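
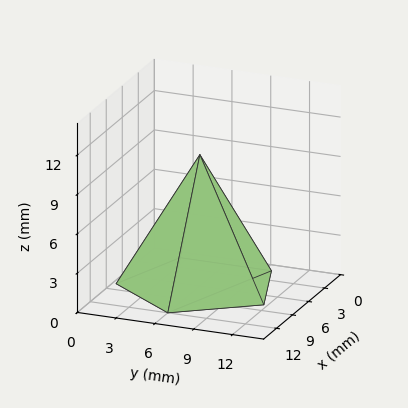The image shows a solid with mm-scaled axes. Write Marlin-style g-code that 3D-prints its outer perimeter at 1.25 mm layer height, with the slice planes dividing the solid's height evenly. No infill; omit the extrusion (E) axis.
Reading the render: the shape is a regular 5-sided pyramid, base circumscribed radius ≈ 6 mm, apex at z ≈ 10 mm (dimensions read to the nearest mm from the axis ticks). For the g-code, the solid's height is divided into equal slices at the stated Δz and each level perimeter traced with G1 moves after a G0 lift.

; perimeter-only toolpath
G21 ; units = mm
G90 ; absolute positioning
G28 ; home
; layer 1
G0 Z1.25
G0 X11.25 Y6.00
G1 X7.62 Y11.00
G1 X1.76 Y9.09
G1 X1.76 Y2.91
G1 X7.62 Y1.00
G1 X11.25 Y6.00
; layer 2
G0 Z2.50
G0 X10.50 Y6.00
G1 X7.39 Y10.28
G1 X2.36 Y8.65
G1 X2.36 Y3.35
G1 X7.39 Y1.72
G1 X10.50 Y6.00
; layer 3
G0 Z3.75
G0 X9.75 Y6.00
G1 X7.16 Y9.57
G1 X2.97 Y8.21
G1 X2.97 Y3.79
G1 X7.16 Y2.43
G1 X9.75 Y6.00
; layer 4
G0 Z5.00
G0 X9.00 Y6.00
G1 X6.92 Y8.86
G1 X3.58 Y7.76
G1 X3.58 Y4.24
G1 X6.92 Y3.15
G1 X9.00 Y6.00
; layer 5
G0 Z6.25
G0 X8.25 Y6.00
G1 X6.69 Y8.14
G1 X4.18 Y7.32
G1 X4.18 Y4.68
G1 X6.69 Y3.86
G1 X8.25 Y6.00
; layer 6
G0 Z7.50
G0 X7.50 Y6.00
G1 X6.46 Y7.43
G1 X4.79 Y6.88
G1 X4.79 Y5.12
G1 X6.46 Y4.57
G1 X7.50 Y6.00
; layer 7
G0 Z8.75
G0 X6.75 Y6.00
G1 X6.23 Y6.71
G1 X5.39 Y6.44
G1 X5.39 Y5.56
G1 X6.23 Y5.29
G1 X6.75 Y6.00
M2 ; end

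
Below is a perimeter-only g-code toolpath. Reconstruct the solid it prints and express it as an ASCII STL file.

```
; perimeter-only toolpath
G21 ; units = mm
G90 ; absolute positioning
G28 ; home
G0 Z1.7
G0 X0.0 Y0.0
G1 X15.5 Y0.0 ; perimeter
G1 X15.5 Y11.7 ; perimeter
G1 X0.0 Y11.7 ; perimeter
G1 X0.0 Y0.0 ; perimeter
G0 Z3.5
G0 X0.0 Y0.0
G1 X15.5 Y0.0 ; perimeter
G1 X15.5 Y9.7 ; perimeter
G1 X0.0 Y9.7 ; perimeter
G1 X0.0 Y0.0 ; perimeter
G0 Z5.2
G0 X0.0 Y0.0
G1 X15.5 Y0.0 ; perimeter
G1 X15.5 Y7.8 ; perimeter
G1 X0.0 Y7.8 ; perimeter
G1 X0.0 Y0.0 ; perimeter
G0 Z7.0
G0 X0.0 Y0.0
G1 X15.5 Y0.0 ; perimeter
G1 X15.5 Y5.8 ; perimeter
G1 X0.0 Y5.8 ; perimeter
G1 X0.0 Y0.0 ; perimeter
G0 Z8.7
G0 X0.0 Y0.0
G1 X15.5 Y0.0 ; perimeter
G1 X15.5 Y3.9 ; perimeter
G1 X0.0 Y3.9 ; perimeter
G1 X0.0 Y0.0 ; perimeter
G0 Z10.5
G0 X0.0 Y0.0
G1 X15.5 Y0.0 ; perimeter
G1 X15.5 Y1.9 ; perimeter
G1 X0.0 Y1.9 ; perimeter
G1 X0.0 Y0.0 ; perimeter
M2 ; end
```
solid part
  facet normal 0.0000 0.0000 -1.0000
    outer loop
      vertex 15.5 13.6 0.0
      vertex 15.5 0.0 0.0
      vertex 0.0 0.0 0.0
    endloop
  endfacet
  facet normal 0.0000 0.0000 -1.0000
    outer loop
      vertex 0.0 13.6 0.0
      vertex 15.5 13.6 0.0
      vertex 0.0 0.0 0.0
    endloop
  endfacet
  facet normal 0.0000 -1.0000 0.0000
    outer loop
      vertex 0.0 0.0 0.0
      vertex 15.5 0.0 0.0
      vertex 15.5 0.0 12.2
    endloop
  endfacet
  facet normal 0.0000 -1.0000 0.0000
    outer loop
      vertex 0.0 0.0 0.0
      vertex 15.5 0.0 12.2
      vertex 0.0 0.0 12.2
    endloop
  endfacet
  facet normal 0.0000 0.6678 0.7444
    outer loop
      vertex 0.0 0.0 12.2
      vertex 15.5 0.0 12.2
      vertex 15.5 13.6 0.0
    endloop
  endfacet
  facet normal 0.0000 0.6678 0.7444
    outer loop
      vertex 0.0 0.0 12.2
      vertex 15.5 13.6 0.0
      vertex 0.0 13.6 0.0
    endloop
  endfacet
  facet normal -1.0000 0.0000 0.0000
    outer loop
      vertex 0.0 0.0 12.2
      vertex 0.0 13.6 0.0
      vertex 0.0 0.0 0.0
    endloop
  endfacet
  facet normal 1.0000 0.0000 0.0000
    outer loop
      vertex 15.5 0.0 0.0
      vertex 15.5 13.6 0.0
      vertex 15.5 0.0 12.2
    endloop
  endfacet
endsolid part

The G0 Z moves step by Δz≈1.7 mm. The G1 loops shrink linearly with z, so the solid tapers from its base footprint up to z≈12.2. Closing with a flat bottom cap and the tapered top and triangulating gives 8 facets — a wedge (ramp): 15.5 × 13.6 mm base, rising to 12.2 mm along the y=0 edge and sloping linearly to z=0 at y=13.6.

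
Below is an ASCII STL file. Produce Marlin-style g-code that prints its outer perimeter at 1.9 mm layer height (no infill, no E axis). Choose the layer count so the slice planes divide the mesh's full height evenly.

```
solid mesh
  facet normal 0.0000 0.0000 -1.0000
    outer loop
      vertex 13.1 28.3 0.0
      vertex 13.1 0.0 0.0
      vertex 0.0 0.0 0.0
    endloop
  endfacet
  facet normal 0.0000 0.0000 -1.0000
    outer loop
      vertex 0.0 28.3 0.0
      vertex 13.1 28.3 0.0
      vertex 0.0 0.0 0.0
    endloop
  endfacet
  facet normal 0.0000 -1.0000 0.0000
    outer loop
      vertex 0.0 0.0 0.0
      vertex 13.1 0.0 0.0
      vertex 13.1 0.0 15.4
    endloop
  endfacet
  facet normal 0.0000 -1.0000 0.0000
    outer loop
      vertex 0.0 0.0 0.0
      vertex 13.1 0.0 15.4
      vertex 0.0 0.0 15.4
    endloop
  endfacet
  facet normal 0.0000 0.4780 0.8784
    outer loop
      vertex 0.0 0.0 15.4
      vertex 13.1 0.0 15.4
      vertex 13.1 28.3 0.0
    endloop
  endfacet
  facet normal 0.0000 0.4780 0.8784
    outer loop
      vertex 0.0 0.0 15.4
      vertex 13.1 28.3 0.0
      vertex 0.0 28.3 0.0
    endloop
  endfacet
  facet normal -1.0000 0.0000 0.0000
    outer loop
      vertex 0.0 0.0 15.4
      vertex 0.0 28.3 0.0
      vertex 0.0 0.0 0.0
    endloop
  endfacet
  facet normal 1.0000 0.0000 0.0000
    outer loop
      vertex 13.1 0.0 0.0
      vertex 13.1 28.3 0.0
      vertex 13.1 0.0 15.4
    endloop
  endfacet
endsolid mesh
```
; perimeter-only toolpath
G21 ; units = mm
G90 ; absolute positioning
G28 ; home
; layer 1
G0 Z1.9
G0 X0.0 Y0.0
G1 X13.1 Y0.0
G1 X13.1 Y24.8
G1 X0.0 Y24.8
G1 X0.0 Y0.0
; layer 2
G0 Z3.9
G0 X0.0 Y0.0
G1 X13.1 Y0.0
G1 X13.1 Y21.2
G1 X0.0 Y21.2
G1 X0.0 Y0.0
; layer 3
G0 Z5.8
G0 X0.0 Y0.0
G1 X13.1 Y0.0
G1 X13.1 Y17.7
G1 X0.0 Y17.7
G1 X0.0 Y0.0
; layer 4
G0 Z7.7
G0 X0.0 Y0.0
G1 X13.1 Y0.0
G1 X13.1 Y14.2
G1 X0.0 Y14.2
G1 X0.0 Y0.0
; layer 5
G0 Z9.6
G0 X0.0 Y0.0
G1 X13.1 Y0.0
G1 X13.1 Y10.6
G1 X0.0 Y10.6
G1 X0.0 Y0.0
; layer 6
G0 Z11.6
G0 X0.0 Y0.0
G1 X13.1 Y0.0
G1 X13.1 Y7.1
G1 X0.0 Y7.1
G1 X0.0 Y0.0
; layer 7
G0 Z13.5
G0 X0.0 Y0.0
G1 X13.1 Y0.0
G1 X13.1 Y3.5
G1 X0.0 Y3.5
G1 X0.0 Y0.0
M2 ; end

The solid is a wedge (ramp): 13.1 × 28.3 mm base, rising to 15.4 mm along the y=0 edge and sloping linearly to z=0 at y=28.3. Slicing at Δz = 1.9 mm — 8 equal slices spanning the solid's height, so layer i sits at z = i·h/8 — gives 7 non-empty perimeters. Each is a 4-segment closed polygon; G0 lifts to the layer z and rapids to the start vertex, then G1 traces the edges. The cross-section shrinks linearly with z (the slice at the apex is degenerate and omitted).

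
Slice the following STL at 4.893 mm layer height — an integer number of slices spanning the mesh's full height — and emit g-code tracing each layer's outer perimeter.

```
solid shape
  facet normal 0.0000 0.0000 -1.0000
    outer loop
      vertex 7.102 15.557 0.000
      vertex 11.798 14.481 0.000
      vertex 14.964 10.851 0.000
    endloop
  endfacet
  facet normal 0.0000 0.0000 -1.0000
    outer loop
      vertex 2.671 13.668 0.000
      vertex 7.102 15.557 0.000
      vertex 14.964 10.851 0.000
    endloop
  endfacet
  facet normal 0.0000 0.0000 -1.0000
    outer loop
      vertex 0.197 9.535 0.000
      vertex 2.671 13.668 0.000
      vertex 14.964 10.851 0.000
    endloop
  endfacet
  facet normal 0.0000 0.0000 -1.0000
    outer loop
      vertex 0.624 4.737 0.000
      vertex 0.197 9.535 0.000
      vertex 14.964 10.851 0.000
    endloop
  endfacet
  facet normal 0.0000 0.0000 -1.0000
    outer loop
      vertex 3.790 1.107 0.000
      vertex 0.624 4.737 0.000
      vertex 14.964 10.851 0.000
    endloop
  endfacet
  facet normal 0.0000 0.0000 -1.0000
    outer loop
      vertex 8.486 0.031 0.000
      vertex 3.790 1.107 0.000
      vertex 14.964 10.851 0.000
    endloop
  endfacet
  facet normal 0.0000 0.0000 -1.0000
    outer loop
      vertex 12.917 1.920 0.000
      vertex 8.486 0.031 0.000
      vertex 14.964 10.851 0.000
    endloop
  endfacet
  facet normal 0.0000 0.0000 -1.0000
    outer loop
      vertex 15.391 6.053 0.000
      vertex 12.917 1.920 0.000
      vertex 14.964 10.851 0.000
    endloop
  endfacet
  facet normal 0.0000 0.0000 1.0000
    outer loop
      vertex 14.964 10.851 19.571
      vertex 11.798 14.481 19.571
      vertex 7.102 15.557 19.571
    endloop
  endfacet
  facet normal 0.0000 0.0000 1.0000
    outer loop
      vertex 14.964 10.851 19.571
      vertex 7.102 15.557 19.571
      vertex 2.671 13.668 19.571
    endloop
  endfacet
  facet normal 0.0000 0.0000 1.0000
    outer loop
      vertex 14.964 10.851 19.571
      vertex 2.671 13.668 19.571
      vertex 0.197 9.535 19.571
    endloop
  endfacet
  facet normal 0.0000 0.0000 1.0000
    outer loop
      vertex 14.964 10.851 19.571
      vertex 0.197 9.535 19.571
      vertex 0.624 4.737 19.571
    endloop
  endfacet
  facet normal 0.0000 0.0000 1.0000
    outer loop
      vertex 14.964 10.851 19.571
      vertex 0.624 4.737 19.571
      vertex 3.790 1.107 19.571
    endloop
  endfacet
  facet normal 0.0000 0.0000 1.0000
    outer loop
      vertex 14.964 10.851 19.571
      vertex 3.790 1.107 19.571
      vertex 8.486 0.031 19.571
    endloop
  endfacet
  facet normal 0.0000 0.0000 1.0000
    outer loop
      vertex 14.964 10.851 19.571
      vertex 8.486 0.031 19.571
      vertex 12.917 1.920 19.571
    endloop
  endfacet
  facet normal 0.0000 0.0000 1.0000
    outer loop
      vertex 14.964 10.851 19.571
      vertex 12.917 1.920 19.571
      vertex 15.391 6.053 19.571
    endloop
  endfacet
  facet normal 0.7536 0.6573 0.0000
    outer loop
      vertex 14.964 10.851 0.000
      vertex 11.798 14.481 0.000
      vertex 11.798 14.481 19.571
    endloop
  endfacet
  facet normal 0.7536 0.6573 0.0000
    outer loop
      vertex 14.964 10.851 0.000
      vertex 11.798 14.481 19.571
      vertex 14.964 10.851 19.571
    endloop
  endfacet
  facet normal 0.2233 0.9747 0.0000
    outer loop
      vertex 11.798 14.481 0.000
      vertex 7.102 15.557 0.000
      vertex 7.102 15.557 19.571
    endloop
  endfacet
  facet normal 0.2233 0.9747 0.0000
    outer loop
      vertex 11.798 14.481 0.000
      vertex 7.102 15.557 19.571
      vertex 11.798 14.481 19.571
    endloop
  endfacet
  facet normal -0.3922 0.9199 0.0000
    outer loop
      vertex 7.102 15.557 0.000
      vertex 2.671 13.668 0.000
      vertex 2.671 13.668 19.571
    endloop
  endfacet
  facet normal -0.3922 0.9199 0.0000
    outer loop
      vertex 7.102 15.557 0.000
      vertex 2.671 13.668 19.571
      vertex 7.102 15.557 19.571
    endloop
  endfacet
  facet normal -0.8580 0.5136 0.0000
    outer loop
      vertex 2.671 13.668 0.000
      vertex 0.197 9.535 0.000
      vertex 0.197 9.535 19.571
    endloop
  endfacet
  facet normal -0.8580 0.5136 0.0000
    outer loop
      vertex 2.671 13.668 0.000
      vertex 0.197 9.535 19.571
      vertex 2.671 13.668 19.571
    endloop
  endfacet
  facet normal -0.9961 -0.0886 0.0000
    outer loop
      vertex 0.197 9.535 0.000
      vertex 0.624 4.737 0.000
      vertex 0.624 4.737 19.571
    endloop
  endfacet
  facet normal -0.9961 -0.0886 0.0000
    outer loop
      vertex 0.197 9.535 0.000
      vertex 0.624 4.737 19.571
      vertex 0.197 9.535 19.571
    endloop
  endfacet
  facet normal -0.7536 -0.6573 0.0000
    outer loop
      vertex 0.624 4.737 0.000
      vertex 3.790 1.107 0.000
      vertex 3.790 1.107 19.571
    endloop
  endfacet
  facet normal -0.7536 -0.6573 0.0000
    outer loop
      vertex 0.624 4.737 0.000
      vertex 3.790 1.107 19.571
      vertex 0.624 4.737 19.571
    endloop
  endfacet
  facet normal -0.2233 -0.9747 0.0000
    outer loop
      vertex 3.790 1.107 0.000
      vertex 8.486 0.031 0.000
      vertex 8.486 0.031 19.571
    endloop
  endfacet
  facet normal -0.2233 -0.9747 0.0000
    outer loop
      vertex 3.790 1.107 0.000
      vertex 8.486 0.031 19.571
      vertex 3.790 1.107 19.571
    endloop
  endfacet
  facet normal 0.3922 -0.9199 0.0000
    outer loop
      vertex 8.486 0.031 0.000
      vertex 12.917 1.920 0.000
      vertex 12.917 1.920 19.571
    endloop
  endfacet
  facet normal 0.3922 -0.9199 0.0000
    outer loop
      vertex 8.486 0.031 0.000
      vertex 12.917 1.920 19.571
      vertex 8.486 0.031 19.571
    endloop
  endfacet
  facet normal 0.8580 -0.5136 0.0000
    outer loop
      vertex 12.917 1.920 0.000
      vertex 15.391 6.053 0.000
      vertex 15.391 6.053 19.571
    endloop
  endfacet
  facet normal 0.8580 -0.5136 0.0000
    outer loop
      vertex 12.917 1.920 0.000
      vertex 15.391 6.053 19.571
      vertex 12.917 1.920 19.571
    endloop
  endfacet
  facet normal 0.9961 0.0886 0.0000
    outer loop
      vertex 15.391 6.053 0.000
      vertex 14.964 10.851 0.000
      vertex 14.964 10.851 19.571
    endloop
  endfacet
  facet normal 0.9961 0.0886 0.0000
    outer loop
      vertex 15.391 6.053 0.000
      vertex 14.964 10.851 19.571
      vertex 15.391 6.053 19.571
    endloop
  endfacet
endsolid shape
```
; perimeter-only toolpath
G21 ; units = mm
G90 ; absolute positioning
G28 ; home
; layer 1
G0 Z4.893
G0 X14.964 Y10.851
G1 X11.798 Y14.481
G1 X7.102 Y15.557
G1 X2.671 Y13.668
G1 X0.197 Y9.535
G1 X0.624 Y4.737
G1 X3.790 Y1.107
G1 X8.486 Y0.031
G1 X12.917 Y1.920
G1 X15.391 Y6.053
G1 X14.964 Y10.851
; layer 2
G0 Z9.786
G0 X14.964 Y10.851
G1 X11.798 Y14.481
G1 X7.102 Y15.557
G1 X2.671 Y13.668
G1 X0.197 Y9.535
G1 X0.624 Y4.737
G1 X3.790 Y1.107
G1 X8.486 Y0.031
G1 X12.917 Y1.920
G1 X15.391 Y6.053
G1 X14.964 Y10.851
; layer 3
G0 Z14.678
G0 X14.964 Y10.851
G1 X11.798 Y14.481
G1 X7.102 Y15.557
G1 X2.671 Y13.668
G1 X0.197 Y9.535
G1 X0.624 Y4.737
G1 X3.790 Y1.107
G1 X8.486 Y0.031
G1 X12.917 Y1.920
G1 X15.391 Y6.053
G1 X14.964 Y10.851
; layer 4
G0 Z19.571
G0 X14.964 Y10.851
G1 X11.798 Y14.481
G1 X7.102 Y15.557
G1 X2.671 Y13.668
G1 X0.197 Y9.535
G1 X0.624 Y4.737
G1 X3.790 Y1.107
G1 X8.486 Y0.031
G1 X12.917 Y1.920
G1 X15.391 Y6.053
G1 X14.964 Y10.851
M2 ; end

The solid is a regular 10-sided prism (a cylinder approximated with 10 flat sides), circumscribed radius ≈ 7.79 mm, height ≈ 19.6 mm. Slicing at Δz = 4.893 mm — 4 equal slices spanning the solid's height, so layer i sits at z = i·h/4 — gives 4 non-empty perimeters. Each is a 10-segment closed polygon; G0 lifts to the layer z and rapids to the start vertex, then G1 traces the edges.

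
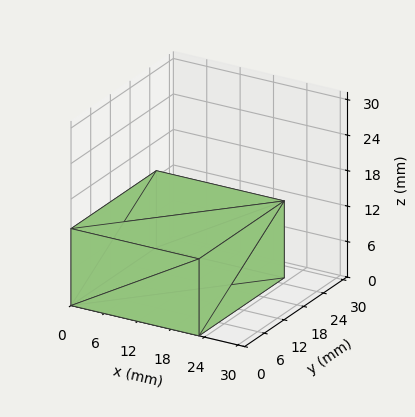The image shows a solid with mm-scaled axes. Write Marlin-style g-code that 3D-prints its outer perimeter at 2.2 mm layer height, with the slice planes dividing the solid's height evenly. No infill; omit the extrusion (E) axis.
Reading the render: the shape is a rectangular box, roughly 23 × 26 mm footprint and 13 mm tall (dimensions read to the nearest mm from the axis ticks). For the g-code, the solid's height is divided into equal slices at the stated Δz and each level perimeter traced with G1 moves after a G0 lift.

; perimeter-only toolpath
G21 ; units = mm
G90 ; absolute positioning
G28 ; home
; layer 1
G0 Z2.2
G0 X0.0 Y0.0
G1 X23.0 Y0.0
G1 X23.0 Y26.0
G1 X0.0 Y26.0
G1 X0.0 Y0.0
; layer 2
G0 Z4.3
G0 X0.0 Y0.0
G1 X23.0 Y0.0
G1 X23.0 Y26.0
G1 X0.0 Y26.0
G1 X0.0 Y0.0
; layer 3
G0 Z6.5
G0 X0.0 Y0.0
G1 X23.0 Y0.0
G1 X23.0 Y26.0
G1 X0.0 Y26.0
G1 X0.0 Y0.0
; layer 4
G0 Z8.7
G0 X0.0 Y0.0
G1 X23.0 Y0.0
G1 X23.0 Y26.0
G1 X0.0 Y26.0
G1 X0.0 Y0.0
; layer 5
G0 Z10.8
G0 X0.0 Y0.0
G1 X23.0 Y0.0
G1 X23.0 Y26.0
G1 X0.0 Y26.0
G1 X0.0 Y0.0
; layer 6
G0 Z13.0
G0 X0.0 Y0.0
G1 X23.0 Y0.0
G1 X23.0 Y26.0
G1 X0.0 Y26.0
G1 X0.0 Y0.0
M2 ; end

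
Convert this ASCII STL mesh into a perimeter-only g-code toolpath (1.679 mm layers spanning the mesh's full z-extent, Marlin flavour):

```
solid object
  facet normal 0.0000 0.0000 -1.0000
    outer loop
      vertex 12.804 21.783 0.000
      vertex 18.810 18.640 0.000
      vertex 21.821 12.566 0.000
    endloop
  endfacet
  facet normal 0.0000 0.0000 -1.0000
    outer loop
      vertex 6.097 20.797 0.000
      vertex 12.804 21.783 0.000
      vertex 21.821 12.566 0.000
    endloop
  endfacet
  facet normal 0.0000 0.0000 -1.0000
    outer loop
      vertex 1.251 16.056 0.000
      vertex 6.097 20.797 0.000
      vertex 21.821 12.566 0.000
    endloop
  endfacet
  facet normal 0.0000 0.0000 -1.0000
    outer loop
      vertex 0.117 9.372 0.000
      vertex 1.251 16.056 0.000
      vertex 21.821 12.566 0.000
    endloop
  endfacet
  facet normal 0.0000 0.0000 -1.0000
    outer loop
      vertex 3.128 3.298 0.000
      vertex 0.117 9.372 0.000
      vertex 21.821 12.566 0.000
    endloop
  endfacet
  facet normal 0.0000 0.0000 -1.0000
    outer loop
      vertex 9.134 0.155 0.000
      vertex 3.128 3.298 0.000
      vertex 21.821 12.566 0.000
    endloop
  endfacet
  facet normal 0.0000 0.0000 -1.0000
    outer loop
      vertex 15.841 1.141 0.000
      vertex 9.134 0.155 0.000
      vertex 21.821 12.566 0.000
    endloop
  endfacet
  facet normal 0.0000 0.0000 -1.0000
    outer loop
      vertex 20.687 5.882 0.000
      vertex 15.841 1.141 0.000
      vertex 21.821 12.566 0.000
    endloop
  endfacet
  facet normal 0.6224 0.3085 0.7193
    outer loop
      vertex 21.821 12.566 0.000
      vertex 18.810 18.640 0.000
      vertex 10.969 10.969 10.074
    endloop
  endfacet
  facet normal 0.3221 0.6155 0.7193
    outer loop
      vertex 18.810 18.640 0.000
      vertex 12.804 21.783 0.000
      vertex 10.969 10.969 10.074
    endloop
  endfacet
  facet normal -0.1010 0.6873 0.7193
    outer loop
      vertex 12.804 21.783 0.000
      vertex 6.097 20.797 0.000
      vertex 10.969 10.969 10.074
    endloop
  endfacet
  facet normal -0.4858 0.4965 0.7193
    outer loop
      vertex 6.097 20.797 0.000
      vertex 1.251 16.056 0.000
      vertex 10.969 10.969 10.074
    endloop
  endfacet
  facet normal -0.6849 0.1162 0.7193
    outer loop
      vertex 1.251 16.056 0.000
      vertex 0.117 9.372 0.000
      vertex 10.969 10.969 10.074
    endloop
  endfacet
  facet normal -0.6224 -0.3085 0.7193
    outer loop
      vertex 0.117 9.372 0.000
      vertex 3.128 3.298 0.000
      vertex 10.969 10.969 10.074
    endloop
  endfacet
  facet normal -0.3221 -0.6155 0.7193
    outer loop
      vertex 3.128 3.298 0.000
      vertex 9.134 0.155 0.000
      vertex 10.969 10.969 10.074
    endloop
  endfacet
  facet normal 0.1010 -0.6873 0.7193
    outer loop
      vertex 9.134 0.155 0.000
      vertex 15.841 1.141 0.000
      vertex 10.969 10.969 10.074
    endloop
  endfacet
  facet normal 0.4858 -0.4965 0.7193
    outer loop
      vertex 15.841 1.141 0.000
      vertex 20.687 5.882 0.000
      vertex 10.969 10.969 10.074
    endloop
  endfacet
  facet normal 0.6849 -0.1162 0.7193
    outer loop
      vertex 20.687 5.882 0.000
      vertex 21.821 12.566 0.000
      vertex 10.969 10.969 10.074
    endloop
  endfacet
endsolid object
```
; perimeter-only toolpath
G21 ; units = mm
G90 ; absolute positioning
G28 ; home
; layer 1
G0 Z1.679
G0 X20.012 Y12.300
G1 X17.503 Y17.361
G1 X12.498 Y19.981
G1 X6.909 Y19.159
G1 X2.871 Y15.208
G1 X1.926 Y9.638
G1 X4.435 Y4.577
G1 X9.440 Y1.957
G1 X15.029 Y2.779
G1 X19.067 Y6.730
G1 X20.012 Y12.300
; layer 2
G0 Z3.358
G0 X18.204 Y12.034
G1 X16.196 Y16.083
G1 X12.192 Y18.178
G1 X7.721 Y17.521
G1 X4.490 Y14.360
G1 X3.734 Y9.904
G1 X5.742 Y5.855
G1 X9.746 Y3.760
G1 X14.217 Y4.417
G1 X17.448 Y7.578
G1 X18.204 Y12.034
; layer 3
G0 Z5.037
G0 X16.395 Y11.768
G1 X14.889 Y14.805
G1 X11.886 Y16.376
G1 X8.533 Y15.883
G1 X6.110 Y13.512
G1 X5.543 Y10.171
G1 X7.048 Y7.133
G1 X10.052 Y5.562
G1 X13.405 Y6.055
G1 X15.828 Y8.425
G1 X16.395 Y11.768
; layer 4
G0 Z6.716
G0 X14.586 Y11.501
G1 X13.583 Y13.526
G1 X11.581 Y14.574
G1 X9.345 Y14.245
G1 X7.730 Y12.665
G1 X7.352 Y10.437
G1 X8.355 Y8.412
G1 X10.357 Y7.364
G1 X12.593 Y7.693
G1 X14.208 Y9.273
G1 X14.586 Y11.501
; layer 5
G0 Z8.395
G0 X12.778 Y11.235
G1 X12.276 Y12.247
G1 X11.275 Y12.771
G1 X10.157 Y12.607
G1 X9.349 Y11.817
G1 X9.160 Y10.703
G1 X9.662 Y9.690
G1 X10.663 Y9.167
G1 X11.781 Y9.331
G1 X12.589 Y10.121
G1 X12.778 Y11.235
M2 ; end

The solid is a regular 10-sided pyramid, base circumscribed radius ≈ 11 mm, apex at z ≈ 10.1 mm. Slicing at Δz = 1.679 mm — 6 equal slices spanning the solid's height, so layer i sits at z = i·h/6 — gives 5 non-empty perimeters. Each is a 10-segment closed polygon; G0 lifts to the layer z and rapids to the start vertex, then G1 traces the edges. The cross-section shrinks linearly with z (the slice at the apex is degenerate and omitted).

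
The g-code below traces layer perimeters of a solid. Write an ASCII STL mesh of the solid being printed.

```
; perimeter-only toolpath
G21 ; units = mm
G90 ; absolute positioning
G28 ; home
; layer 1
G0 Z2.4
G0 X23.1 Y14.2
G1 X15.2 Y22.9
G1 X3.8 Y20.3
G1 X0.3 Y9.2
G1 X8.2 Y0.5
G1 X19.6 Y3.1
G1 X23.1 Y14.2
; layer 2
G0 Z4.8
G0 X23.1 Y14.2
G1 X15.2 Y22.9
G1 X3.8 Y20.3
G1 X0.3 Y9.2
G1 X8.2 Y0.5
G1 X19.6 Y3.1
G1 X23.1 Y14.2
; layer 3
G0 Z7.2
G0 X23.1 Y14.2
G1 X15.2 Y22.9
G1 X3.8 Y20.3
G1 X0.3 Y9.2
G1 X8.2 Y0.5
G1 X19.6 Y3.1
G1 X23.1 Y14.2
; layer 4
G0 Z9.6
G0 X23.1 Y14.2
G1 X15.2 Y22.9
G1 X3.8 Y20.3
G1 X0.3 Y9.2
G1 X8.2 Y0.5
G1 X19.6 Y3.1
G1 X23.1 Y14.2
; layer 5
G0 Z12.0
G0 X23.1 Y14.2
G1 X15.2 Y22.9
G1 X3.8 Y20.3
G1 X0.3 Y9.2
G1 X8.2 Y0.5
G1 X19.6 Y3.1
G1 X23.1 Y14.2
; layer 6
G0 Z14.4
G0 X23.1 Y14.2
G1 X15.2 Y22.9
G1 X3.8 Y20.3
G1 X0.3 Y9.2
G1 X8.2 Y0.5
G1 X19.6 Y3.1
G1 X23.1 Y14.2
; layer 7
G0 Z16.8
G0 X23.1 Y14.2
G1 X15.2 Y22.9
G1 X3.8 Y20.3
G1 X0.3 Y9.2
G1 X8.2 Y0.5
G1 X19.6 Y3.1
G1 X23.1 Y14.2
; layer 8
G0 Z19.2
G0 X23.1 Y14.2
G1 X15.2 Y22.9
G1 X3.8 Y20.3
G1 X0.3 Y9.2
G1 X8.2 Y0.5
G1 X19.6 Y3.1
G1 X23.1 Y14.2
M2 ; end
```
solid part
  facet normal 0.0000 0.0000 -1.0000
    outer loop
      vertex 3.8 20.3 0.0
      vertex 15.2 22.9 0.0
      vertex 23.1 14.2 0.0
    endloop
  endfacet
  facet normal 0.0000 0.0000 -1.0000
    outer loop
      vertex 0.3 9.2 0.0
      vertex 3.8 20.3 0.0
      vertex 23.1 14.2 0.0
    endloop
  endfacet
  facet normal 0.0000 0.0000 -1.0000
    outer loop
      vertex 8.2 0.5 0.0
      vertex 0.3 9.2 0.0
      vertex 23.1 14.2 0.0
    endloop
  endfacet
  facet normal 0.0000 0.0000 -1.0000
    outer loop
      vertex 19.6 3.1 0.0
      vertex 8.2 0.5 0.0
      vertex 23.1 14.2 0.0
    endloop
  endfacet
  facet normal 0.0000 0.0000 1.0000
    outer loop
      vertex 23.1 14.2 19.2
      vertex 15.2 22.9 19.2
      vertex 3.8 20.3 19.2
    endloop
  endfacet
  facet normal 0.0000 0.0000 1.0000
    outer loop
      vertex 23.1 14.2 19.2
      vertex 3.8 20.3 19.2
      vertex 0.3 9.2 19.2
    endloop
  endfacet
  facet normal 0.0000 0.0000 1.0000
    outer loop
      vertex 23.1 14.2 19.2
      vertex 0.3 9.2 19.2
      vertex 8.2 0.5 19.2
    endloop
  endfacet
  facet normal 0.0000 0.0000 1.0000
    outer loop
      vertex 23.1 14.2 19.2
      vertex 8.2 0.5 19.2
      vertex 19.6 3.1 19.2
    endloop
  endfacet
  facet normal 0.7403 0.6722 0.0000
    outer loop
      vertex 23.1 14.2 0.0
      vertex 15.2 22.9 0.0
      vertex 15.2 22.9 19.2
    endloop
  endfacet
  facet normal 0.7403 0.6722 0.0000
    outer loop
      vertex 23.1 14.2 0.0
      vertex 15.2 22.9 19.2
      vertex 23.1 14.2 19.2
    endloop
  endfacet
  facet normal -0.2224 0.9750 0.0000
    outer loop
      vertex 15.2 22.9 0.0
      vertex 3.8 20.3 0.0
      vertex 3.8 20.3 19.2
    endloop
  endfacet
  facet normal -0.2224 0.9750 0.0000
    outer loop
      vertex 15.2 22.9 0.0
      vertex 3.8 20.3 19.2
      vertex 15.2 22.9 19.2
    endloop
  endfacet
  facet normal -0.9537 0.3007 0.0000
    outer loop
      vertex 3.8 20.3 0.0
      vertex 0.3 9.2 0.0
      vertex 0.3 9.2 19.2
    endloop
  endfacet
  facet normal -0.9537 0.3007 0.0000
    outer loop
      vertex 3.8 20.3 0.0
      vertex 0.3 9.2 19.2
      vertex 3.8 20.3 19.2
    endloop
  endfacet
  facet normal -0.7403 -0.6722 0.0000
    outer loop
      vertex 0.3 9.2 0.0
      vertex 8.2 0.5 0.0
      vertex 8.2 0.5 19.2
    endloop
  endfacet
  facet normal -0.7403 -0.6722 0.0000
    outer loop
      vertex 0.3 9.2 0.0
      vertex 8.2 0.5 19.2
      vertex 0.3 9.2 19.2
    endloop
  endfacet
  facet normal 0.2224 -0.9750 0.0000
    outer loop
      vertex 8.2 0.5 0.0
      vertex 19.6 3.1 0.0
      vertex 19.6 3.1 19.2
    endloop
  endfacet
  facet normal 0.2224 -0.9750 0.0000
    outer loop
      vertex 8.2 0.5 0.0
      vertex 19.6 3.1 19.2
      vertex 8.2 0.5 19.2
    endloop
  endfacet
  facet normal 0.9537 -0.3007 0.0000
    outer loop
      vertex 19.6 3.1 0.0
      vertex 23.1 14.2 0.0
      vertex 23.1 14.2 19.2
    endloop
  endfacet
  facet normal 0.9537 -0.3007 0.0000
    outer loop
      vertex 19.6 3.1 0.0
      vertex 23.1 14.2 19.2
      vertex 19.6 3.1 19.2
    endloop
  endfacet
endsolid part

The G0 Z moves step by Δz≈2.4 mm. Every layer's G1 loop is the same polygon, so the solid is a straight extrusion of it from z=0 to z≈19.2. Closing with flat bottom and top caps and triangulating gives 20 facets — a regular 6-sided prism (a cylinder approximated with 6 flat sides), circumscribed radius ≈ 11.7 mm, height ≈ 19.2 mm.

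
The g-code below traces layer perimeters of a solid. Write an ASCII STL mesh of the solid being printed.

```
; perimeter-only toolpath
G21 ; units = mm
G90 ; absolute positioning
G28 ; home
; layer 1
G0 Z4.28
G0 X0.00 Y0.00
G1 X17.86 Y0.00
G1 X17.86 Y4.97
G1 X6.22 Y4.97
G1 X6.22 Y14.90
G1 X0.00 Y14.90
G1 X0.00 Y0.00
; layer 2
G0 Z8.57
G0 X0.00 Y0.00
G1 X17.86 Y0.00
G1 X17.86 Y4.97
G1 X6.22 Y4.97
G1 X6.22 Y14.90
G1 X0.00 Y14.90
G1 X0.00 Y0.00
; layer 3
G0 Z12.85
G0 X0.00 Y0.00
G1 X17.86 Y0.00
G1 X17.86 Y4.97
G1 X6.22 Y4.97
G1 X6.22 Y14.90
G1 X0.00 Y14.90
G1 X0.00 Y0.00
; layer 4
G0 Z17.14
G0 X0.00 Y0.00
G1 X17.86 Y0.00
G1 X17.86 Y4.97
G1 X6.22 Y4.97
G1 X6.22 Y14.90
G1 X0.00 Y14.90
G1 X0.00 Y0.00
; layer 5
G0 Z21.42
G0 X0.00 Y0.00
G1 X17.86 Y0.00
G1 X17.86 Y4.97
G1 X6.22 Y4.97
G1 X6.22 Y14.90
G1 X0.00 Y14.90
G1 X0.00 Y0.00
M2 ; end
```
solid part
  facet normal 0.0000 0.0000 -1.0000
    outer loop
      vertex 17.86 4.97 0.00
      vertex 17.86 0.00 0.00
      vertex 0.00 0.00 0.00
    endloop
  endfacet
  facet normal 0.0000 0.0000 -1.0000
    outer loop
      vertex 6.22 4.97 0.00
      vertex 17.86 4.97 0.00
      vertex 0.00 0.00 0.00
    endloop
  endfacet
  facet normal 0.0000 0.0000 -1.0000
    outer loop
      vertex 6.22 14.90 0.00
      vertex 6.22 4.97 0.00
      vertex 0.00 0.00 0.00
    endloop
  endfacet
  facet normal 0.0000 0.0000 -1.0000
    outer loop
      vertex 0.00 14.90 0.00
      vertex 6.22 14.90 0.00
      vertex 0.00 0.00 0.00
    endloop
  endfacet
  facet normal 0.0000 0.0000 1.0000
    outer loop
      vertex 0.00 0.00 21.42
      vertex 17.86 0.00 21.42
      vertex 17.86 4.97 21.42
    endloop
  endfacet
  facet normal 0.0000 0.0000 1.0000
    outer loop
      vertex 0.00 0.00 21.42
      vertex 17.86 4.97 21.42
      vertex 6.22 4.97 21.42
    endloop
  endfacet
  facet normal 0.0000 0.0000 1.0000
    outer loop
      vertex 0.00 0.00 21.42
      vertex 6.22 4.97 21.42
      vertex 6.22 14.90 21.42
    endloop
  endfacet
  facet normal 0.0000 0.0000 1.0000
    outer loop
      vertex 0.00 0.00 21.42
      vertex 6.22 14.90 21.42
      vertex 0.00 14.90 21.42
    endloop
  endfacet
  facet normal 0.0000 -1.0000 0.0000
    outer loop
      vertex 0.00 0.00 0.00
      vertex 17.86 0.00 0.00
      vertex 17.86 0.00 21.42
    endloop
  endfacet
  facet normal 0.0000 -1.0000 0.0000
    outer loop
      vertex 0.00 0.00 0.00
      vertex 17.86 0.00 21.42
      vertex 0.00 0.00 21.42
    endloop
  endfacet
  facet normal 1.0000 0.0000 0.0000
    outer loop
      vertex 17.86 0.00 0.00
      vertex 17.86 4.97 0.00
      vertex 17.86 4.97 21.42
    endloop
  endfacet
  facet normal 1.0000 0.0000 0.0000
    outer loop
      vertex 17.86 0.00 0.00
      vertex 17.86 4.97 21.42
      vertex 17.86 0.00 21.42
    endloop
  endfacet
  facet normal 0.0000 1.0000 0.0000
    outer loop
      vertex 17.86 4.97 0.00
      vertex 6.22 4.97 0.00
      vertex 6.22 4.97 21.42
    endloop
  endfacet
  facet normal 0.0000 1.0000 0.0000
    outer loop
      vertex 17.86 4.97 0.00
      vertex 6.22 4.97 21.42
      vertex 17.86 4.97 21.42
    endloop
  endfacet
  facet normal 1.0000 0.0000 0.0000
    outer loop
      vertex 6.22 4.97 0.00
      vertex 6.22 14.90 0.00
      vertex 6.22 14.90 21.42
    endloop
  endfacet
  facet normal 1.0000 0.0000 0.0000
    outer loop
      vertex 6.22 4.97 0.00
      vertex 6.22 14.90 21.42
      vertex 6.22 4.97 21.42
    endloop
  endfacet
  facet normal 0.0000 1.0000 0.0000
    outer loop
      vertex 6.22 14.90 0.00
      vertex 0.00 14.90 0.00
      vertex 0.00 14.90 21.42
    endloop
  endfacet
  facet normal 0.0000 1.0000 0.0000
    outer loop
      vertex 6.22 14.90 0.00
      vertex 0.00 14.90 21.42
      vertex 6.22 14.90 21.42
    endloop
  endfacet
  facet normal -1.0000 0.0000 0.0000
    outer loop
      vertex 0.00 14.90 0.00
      vertex 0.00 0.00 0.00
      vertex 0.00 0.00 21.42
    endloop
  endfacet
  facet normal -1.0000 0.0000 0.0000
    outer loop
      vertex 0.00 14.90 0.00
      vertex 0.00 0.00 21.42
      vertex 0.00 14.90 21.42
    endloop
  endfacet
endsolid part

The G0 Z moves step by Δz≈4.28 mm. Every layer's G1 loop is the same polygon, so the solid is a straight extrusion of it from z=0 to z≈21.4. Closing with flat bottom and top caps and triangulating gives 20 facets — an L-shaped prism: outer 17.9 × 14.9 mm, arm thicknesses ≈ 4.97 mm (horizontal) and 6.22 mm (vertical), extruded 21.4 mm in z.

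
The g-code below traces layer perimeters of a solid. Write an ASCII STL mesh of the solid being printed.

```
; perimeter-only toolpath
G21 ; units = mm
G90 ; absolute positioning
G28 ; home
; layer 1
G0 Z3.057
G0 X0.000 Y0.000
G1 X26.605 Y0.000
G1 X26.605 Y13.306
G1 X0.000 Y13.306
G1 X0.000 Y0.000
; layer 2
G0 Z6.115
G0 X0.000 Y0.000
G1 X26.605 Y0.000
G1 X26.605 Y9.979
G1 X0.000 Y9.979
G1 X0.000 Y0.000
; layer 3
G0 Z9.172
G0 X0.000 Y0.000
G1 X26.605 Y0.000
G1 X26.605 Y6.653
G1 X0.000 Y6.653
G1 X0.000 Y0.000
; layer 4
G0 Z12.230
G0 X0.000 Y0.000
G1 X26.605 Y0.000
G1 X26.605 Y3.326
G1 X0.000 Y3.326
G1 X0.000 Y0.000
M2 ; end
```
solid part
  facet normal 0.0000 0.0000 -1.0000
    outer loop
      vertex 26.605 16.632 0.000
      vertex 26.605 0.000 0.000
      vertex 0.000 0.000 0.000
    endloop
  endfacet
  facet normal 0.0000 0.0000 -1.0000
    outer loop
      vertex 0.000 16.632 0.000
      vertex 26.605 16.632 0.000
      vertex 0.000 0.000 0.000
    endloop
  endfacet
  facet normal 0.0000 -1.0000 0.0000
    outer loop
      vertex 0.000 0.000 0.000
      vertex 26.605 0.000 0.000
      vertex 26.605 0.000 15.287
    endloop
  endfacet
  facet normal 0.0000 -1.0000 0.0000
    outer loop
      vertex 0.000 0.000 0.000
      vertex 26.605 0.000 15.287
      vertex 0.000 0.000 15.287
    endloop
  endfacet
  facet normal 0.0000 0.6767 0.7362
    outer loop
      vertex 0.000 0.000 15.287
      vertex 26.605 0.000 15.287
      vertex 26.605 16.632 0.000
    endloop
  endfacet
  facet normal 0.0000 0.6767 0.7362
    outer loop
      vertex 0.000 0.000 15.287
      vertex 26.605 16.632 0.000
      vertex 0.000 16.632 0.000
    endloop
  endfacet
  facet normal -1.0000 0.0000 0.0000
    outer loop
      vertex 0.000 0.000 15.287
      vertex 0.000 16.632 0.000
      vertex 0.000 0.000 0.000
    endloop
  endfacet
  facet normal 1.0000 0.0000 0.0000
    outer loop
      vertex 26.605 0.000 0.000
      vertex 26.605 16.632 0.000
      vertex 26.605 0.000 15.287
    endloop
  endfacet
endsolid part

The G0 Z moves step by Δz≈3.057 mm. The G1 loops shrink linearly with z, so the solid tapers from its base footprint up to z≈15.3. Closing with a flat bottom cap and the tapered top and triangulating gives 8 facets — a wedge (ramp): 26.6 × 16.6 mm base, rising to 15.3 mm along the y=0 edge and sloping linearly to z=0 at y=16.6.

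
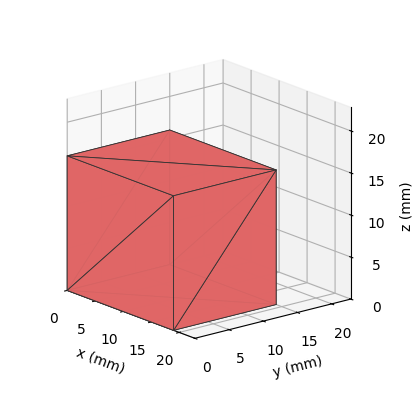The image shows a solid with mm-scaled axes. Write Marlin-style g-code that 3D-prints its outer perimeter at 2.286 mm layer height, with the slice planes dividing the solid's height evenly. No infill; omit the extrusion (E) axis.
Reading the render: the shape is a rectangular box, roughly 19 × 15 mm footprint and 16 mm tall (dimensions read to the nearest mm from the axis ticks). For the g-code, the solid's height is divided into equal slices at the stated Δz and each level perimeter traced with G1 moves after a G0 lift.

; perimeter-only toolpath
G21 ; units = mm
G90 ; absolute positioning
G28 ; home
; layer 1
G0 Z2.286
G0 X0.000 Y0.000
G1 X19.000 Y0.000
G1 X19.000 Y15.000
G1 X0.000 Y15.000
G1 X0.000 Y0.000
; layer 2
G0 Z4.571
G0 X0.000 Y0.000
G1 X19.000 Y0.000
G1 X19.000 Y15.000
G1 X0.000 Y15.000
G1 X0.000 Y0.000
; layer 3
G0 Z6.857
G0 X0.000 Y0.000
G1 X19.000 Y0.000
G1 X19.000 Y15.000
G1 X0.000 Y15.000
G1 X0.000 Y0.000
; layer 4
G0 Z9.143
G0 X0.000 Y0.000
G1 X19.000 Y0.000
G1 X19.000 Y15.000
G1 X0.000 Y15.000
G1 X0.000 Y0.000
; layer 5
G0 Z11.429
G0 X0.000 Y0.000
G1 X19.000 Y0.000
G1 X19.000 Y15.000
G1 X0.000 Y15.000
G1 X0.000 Y0.000
; layer 6
G0 Z13.714
G0 X0.000 Y0.000
G1 X19.000 Y0.000
G1 X19.000 Y15.000
G1 X0.000 Y15.000
G1 X0.000 Y0.000
; layer 7
G0 Z16.000
G0 X0.000 Y0.000
G1 X19.000 Y0.000
G1 X19.000 Y15.000
G1 X0.000 Y15.000
G1 X0.000 Y0.000
M2 ; end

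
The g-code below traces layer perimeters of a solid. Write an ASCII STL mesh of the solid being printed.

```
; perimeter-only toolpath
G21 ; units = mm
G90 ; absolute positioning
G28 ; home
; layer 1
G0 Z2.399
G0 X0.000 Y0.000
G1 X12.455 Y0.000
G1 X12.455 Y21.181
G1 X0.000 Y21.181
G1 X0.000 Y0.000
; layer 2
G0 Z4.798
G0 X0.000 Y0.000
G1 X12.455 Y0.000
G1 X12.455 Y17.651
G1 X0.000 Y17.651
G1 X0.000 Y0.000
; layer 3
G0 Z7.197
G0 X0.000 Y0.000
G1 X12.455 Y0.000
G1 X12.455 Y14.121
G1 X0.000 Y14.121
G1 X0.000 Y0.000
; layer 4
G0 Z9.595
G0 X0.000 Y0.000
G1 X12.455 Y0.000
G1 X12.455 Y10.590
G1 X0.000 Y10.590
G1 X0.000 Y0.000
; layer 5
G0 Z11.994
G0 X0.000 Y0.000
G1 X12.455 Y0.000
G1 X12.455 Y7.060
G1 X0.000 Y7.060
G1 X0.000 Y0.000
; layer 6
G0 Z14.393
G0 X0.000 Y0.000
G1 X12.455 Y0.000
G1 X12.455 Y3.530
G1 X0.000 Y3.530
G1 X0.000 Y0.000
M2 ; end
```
solid part
  facet normal 0.0000 0.0000 -1.0000
    outer loop
      vertex 12.455 24.711 0.000
      vertex 12.455 0.000 0.000
      vertex 0.000 0.000 0.000
    endloop
  endfacet
  facet normal 0.0000 0.0000 -1.0000
    outer loop
      vertex 0.000 24.711 0.000
      vertex 12.455 24.711 0.000
      vertex 0.000 0.000 0.000
    endloop
  endfacet
  facet normal 0.0000 -1.0000 0.0000
    outer loop
      vertex 0.000 0.000 0.000
      vertex 12.455 0.000 0.000
      vertex 12.455 0.000 16.792
    endloop
  endfacet
  facet normal 0.0000 -1.0000 0.0000
    outer loop
      vertex 0.000 0.000 0.000
      vertex 12.455 0.000 16.792
      vertex 0.000 0.000 16.792
    endloop
  endfacet
  facet normal 0.0000 0.5620 0.8271
    outer loop
      vertex 0.000 0.000 16.792
      vertex 12.455 0.000 16.792
      vertex 12.455 24.711 0.000
    endloop
  endfacet
  facet normal 0.0000 0.5620 0.8271
    outer loop
      vertex 0.000 0.000 16.792
      vertex 12.455 24.711 0.000
      vertex 0.000 24.711 0.000
    endloop
  endfacet
  facet normal -1.0000 0.0000 0.0000
    outer loop
      vertex 0.000 0.000 16.792
      vertex 0.000 24.711 0.000
      vertex 0.000 0.000 0.000
    endloop
  endfacet
  facet normal 1.0000 0.0000 0.0000
    outer loop
      vertex 12.455 0.000 0.000
      vertex 12.455 24.711 0.000
      vertex 12.455 0.000 16.792
    endloop
  endfacet
endsolid part

The G0 Z moves step by Δz≈2.399 mm. The G1 loops shrink linearly with z, so the solid tapers from its base footprint up to z≈16.8. Closing with a flat bottom cap and the tapered top and triangulating gives 8 facets — a wedge (ramp): 12.5 × 24.7 mm base, rising to 16.8 mm along the y=0 edge and sloping linearly to z=0 at y=24.7.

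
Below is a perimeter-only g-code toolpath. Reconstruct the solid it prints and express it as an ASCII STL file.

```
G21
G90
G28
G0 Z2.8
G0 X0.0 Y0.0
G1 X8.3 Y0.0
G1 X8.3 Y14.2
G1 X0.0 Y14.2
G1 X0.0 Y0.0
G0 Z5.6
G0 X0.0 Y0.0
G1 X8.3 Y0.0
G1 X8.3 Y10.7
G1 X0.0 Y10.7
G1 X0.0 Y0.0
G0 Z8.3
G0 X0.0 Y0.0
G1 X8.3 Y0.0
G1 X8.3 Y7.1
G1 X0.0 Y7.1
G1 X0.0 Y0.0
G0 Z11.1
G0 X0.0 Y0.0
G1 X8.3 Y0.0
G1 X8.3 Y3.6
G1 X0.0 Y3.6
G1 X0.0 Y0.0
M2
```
solid part
  facet normal 0.0000 0.0000 -1.0000
    outer loop
      vertex 8.3 17.8 0.0
      vertex 8.3 0.0 0.0
      vertex 0.0 0.0 0.0
    endloop
  endfacet
  facet normal 0.0000 0.0000 -1.0000
    outer loop
      vertex 0.0 17.8 0.0
      vertex 8.3 17.8 0.0
      vertex 0.0 0.0 0.0
    endloop
  endfacet
  facet normal 0.0000 -1.0000 0.0000
    outer loop
      vertex 0.0 0.0 0.0
      vertex 8.3 0.0 0.0
      vertex 8.3 0.0 13.9
    endloop
  endfacet
  facet normal 0.0000 -1.0000 0.0000
    outer loop
      vertex 0.0 0.0 0.0
      vertex 8.3 0.0 13.9
      vertex 0.0 0.0 13.9
    endloop
  endfacet
  facet normal 0.0000 0.6155 0.7882
    outer loop
      vertex 0.0 0.0 13.9
      vertex 8.3 0.0 13.9
      vertex 8.3 17.8 0.0
    endloop
  endfacet
  facet normal 0.0000 0.6155 0.7882
    outer loop
      vertex 0.0 0.0 13.9
      vertex 8.3 17.8 0.0
      vertex 0.0 17.8 0.0
    endloop
  endfacet
  facet normal -1.0000 0.0000 0.0000
    outer loop
      vertex 0.0 0.0 13.9
      vertex 0.0 17.8 0.0
      vertex 0.0 0.0 0.0
    endloop
  endfacet
  facet normal 1.0000 0.0000 0.0000
    outer loop
      vertex 8.3 0.0 0.0
      vertex 8.3 17.8 0.0
      vertex 8.3 0.0 13.9
    endloop
  endfacet
endsolid part

The G0 Z moves step by Δz≈2.8 mm. The G1 loops shrink linearly with z, so the solid tapers from its base footprint up to z≈13.9. Closing with a flat bottom cap and the tapered top and triangulating gives 8 facets — a wedge (ramp): 8.3 × 17.8 mm base, rising to 13.9 mm along the y=0 edge and sloping linearly to z=0 at y=17.8.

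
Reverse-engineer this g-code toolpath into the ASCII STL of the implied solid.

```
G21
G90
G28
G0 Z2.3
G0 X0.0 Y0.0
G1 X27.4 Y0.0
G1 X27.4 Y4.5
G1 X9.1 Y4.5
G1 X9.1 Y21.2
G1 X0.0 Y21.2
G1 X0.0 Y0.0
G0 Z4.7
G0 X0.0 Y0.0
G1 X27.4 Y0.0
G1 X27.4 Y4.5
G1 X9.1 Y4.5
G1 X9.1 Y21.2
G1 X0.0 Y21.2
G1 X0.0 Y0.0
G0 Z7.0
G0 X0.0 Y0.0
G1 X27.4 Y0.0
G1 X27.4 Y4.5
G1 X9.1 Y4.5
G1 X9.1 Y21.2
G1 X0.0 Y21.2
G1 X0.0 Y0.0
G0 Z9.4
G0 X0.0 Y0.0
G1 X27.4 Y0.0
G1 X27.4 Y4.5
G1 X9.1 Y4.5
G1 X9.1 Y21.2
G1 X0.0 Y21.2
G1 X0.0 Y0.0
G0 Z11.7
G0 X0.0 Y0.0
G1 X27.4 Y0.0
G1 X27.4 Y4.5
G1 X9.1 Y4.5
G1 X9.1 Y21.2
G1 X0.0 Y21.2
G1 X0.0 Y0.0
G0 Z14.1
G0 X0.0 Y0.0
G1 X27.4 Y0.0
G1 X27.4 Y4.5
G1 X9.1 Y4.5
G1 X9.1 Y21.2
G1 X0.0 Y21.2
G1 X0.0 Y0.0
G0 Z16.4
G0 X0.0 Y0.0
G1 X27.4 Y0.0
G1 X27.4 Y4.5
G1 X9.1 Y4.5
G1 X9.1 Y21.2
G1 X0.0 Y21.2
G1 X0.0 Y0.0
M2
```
solid part
  facet normal 0.0000 0.0000 -1.0000
    outer loop
      vertex 27.4 4.5 0.0
      vertex 27.4 0.0 0.0
      vertex 0.0 0.0 0.0
    endloop
  endfacet
  facet normal 0.0000 0.0000 -1.0000
    outer loop
      vertex 9.1 4.5 0.0
      vertex 27.4 4.5 0.0
      vertex 0.0 0.0 0.0
    endloop
  endfacet
  facet normal 0.0000 0.0000 -1.0000
    outer loop
      vertex 9.1 21.2 0.0
      vertex 9.1 4.5 0.0
      vertex 0.0 0.0 0.0
    endloop
  endfacet
  facet normal 0.0000 0.0000 -1.0000
    outer loop
      vertex 0.0 21.2 0.0
      vertex 9.1 21.2 0.0
      vertex 0.0 0.0 0.0
    endloop
  endfacet
  facet normal 0.0000 0.0000 1.0000
    outer loop
      vertex 0.0 0.0 16.4
      vertex 27.4 0.0 16.4
      vertex 27.4 4.5 16.4
    endloop
  endfacet
  facet normal 0.0000 0.0000 1.0000
    outer loop
      vertex 0.0 0.0 16.4
      vertex 27.4 4.5 16.4
      vertex 9.1 4.5 16.4
    endloop
  endfacet
  facet normal 0.0000 0.0000 1.0000
    outer loop
      vertex 0.0 0.0 16.4
      vertex 9.1 4.5 16.4
      vertex 9.1 21.2 16.4
    endloop
  endfacet
  facet normal 0.0000 0.0000 1.0000
    outer loop
      vertex 0.0 0.0 16.4
      vertex 9.1 21.2 16.4
      vertex 0.0 21.2 16.4
    endloop
  endfacet
  facet normal 0.0000 -1.0000 0.0000
    outer loop
      vertex 0.0 0.0 0.0
      vertex 27.4 0.0 0.0
      vertex 27.4 0.0 16.4
    endloop
  endfacet
  facet normal 0.0000 -1.0000 0.0000
    outer loop
      vertex 0.0 0.0 0.0
      vertex 27.4 0.0 16.4
      vertex 0.0 0.0 16.4
    endloop
  endfacet
  facet normal 1.0000 0.0000 0.0000
    outer loop
      vertex 27.4 0.0 0.0
      vertex 27.4 4.5 0.0
      vertex 27.4 4.5 16.4
    endloop
  endfacet
  facet normal 1.0000 0.0000 0.0000
    outer loop
      vertex 27.4 0.0 0.0
      vertex 27.4 4.5 16.4
      vertex 27.4 0.0 16.4
    endloop
  endfacet
  facet normal 0.0000 1.0000 0.0000
    outer loop
      vertex 27.4 4.5 0.0
      vertex 9.1 4.5 0.0
      vertex 9.1 4.5 16.4
    endloop
  endfacet
  facet normal 0.0000 1.0000 0.0000
    outer loop
      vertex 27.4 4.5 0.0
      vertex 9.1 4.5 16.4
      vertex 27.4 4.5 16.4
    endloop
  endfacet
  facet normal 1.0000 0.0000 0.0000
    outer loop
      vertex 9.1 4.5 0.0
      vertex 9.1 21.2 0.0
      vertex 9.1 21.2 16.4
    endloop
  endfacet
  facet normal 1.0000 0.0000 0.0000
    outer loop
      vertex 9.1 4.5 0.0
      vertex 9.1 21.2 16.4
      vertex 9.1 4.5 16.4
    endloop
  endfacet
  facet normal 0.0000 1.0000 0.0000
    outer loop
      vertex 9.1 21.2 0.0
      vertex 0.0 21.2 0.0
      vertex 0.0 21.2 16.4
    endloop
  endfacet
  facet normal 0.0000 1.0000 0.0000
    outer loop
      vertex 9.1 21.2 0.0
      vertex 0.0 21.2 16.4
      vertex 9.1 21.2 16.4
    endloop
  endfacet
  facet normal -1.0000 0.0000 0.0000
    outer loop
      vertex 0.0 21.2 0.0
      vertex 0.0 0.0 0.0
      vertex 0.0 0.0 16.4
    endloop
  endfacet
  facet normal -1.0000 0.0000 0.0000
    outer loop
      vertex 0.0 21.2 0.0
      vertex 0.0 0.0 16.4
      vertex 0.0 21.2 16.4
    endloop
  endfacet
endsolid part

The G0 Z moves step by Δz≈2.3 mm. Every layer's G1 loop is the same polygon, so the solid is a straight extrusion of it from z=0 to z≈16.4. Closing with flat bottom and top caps and triangulating gives 20 facets — an L-shaped prism: outer 27.4 × 21.2 mm, arm thicknesses ≈ 4.5 mm (horizontal) and 9.1 mm (vertical), extruded 16.4 mm in z.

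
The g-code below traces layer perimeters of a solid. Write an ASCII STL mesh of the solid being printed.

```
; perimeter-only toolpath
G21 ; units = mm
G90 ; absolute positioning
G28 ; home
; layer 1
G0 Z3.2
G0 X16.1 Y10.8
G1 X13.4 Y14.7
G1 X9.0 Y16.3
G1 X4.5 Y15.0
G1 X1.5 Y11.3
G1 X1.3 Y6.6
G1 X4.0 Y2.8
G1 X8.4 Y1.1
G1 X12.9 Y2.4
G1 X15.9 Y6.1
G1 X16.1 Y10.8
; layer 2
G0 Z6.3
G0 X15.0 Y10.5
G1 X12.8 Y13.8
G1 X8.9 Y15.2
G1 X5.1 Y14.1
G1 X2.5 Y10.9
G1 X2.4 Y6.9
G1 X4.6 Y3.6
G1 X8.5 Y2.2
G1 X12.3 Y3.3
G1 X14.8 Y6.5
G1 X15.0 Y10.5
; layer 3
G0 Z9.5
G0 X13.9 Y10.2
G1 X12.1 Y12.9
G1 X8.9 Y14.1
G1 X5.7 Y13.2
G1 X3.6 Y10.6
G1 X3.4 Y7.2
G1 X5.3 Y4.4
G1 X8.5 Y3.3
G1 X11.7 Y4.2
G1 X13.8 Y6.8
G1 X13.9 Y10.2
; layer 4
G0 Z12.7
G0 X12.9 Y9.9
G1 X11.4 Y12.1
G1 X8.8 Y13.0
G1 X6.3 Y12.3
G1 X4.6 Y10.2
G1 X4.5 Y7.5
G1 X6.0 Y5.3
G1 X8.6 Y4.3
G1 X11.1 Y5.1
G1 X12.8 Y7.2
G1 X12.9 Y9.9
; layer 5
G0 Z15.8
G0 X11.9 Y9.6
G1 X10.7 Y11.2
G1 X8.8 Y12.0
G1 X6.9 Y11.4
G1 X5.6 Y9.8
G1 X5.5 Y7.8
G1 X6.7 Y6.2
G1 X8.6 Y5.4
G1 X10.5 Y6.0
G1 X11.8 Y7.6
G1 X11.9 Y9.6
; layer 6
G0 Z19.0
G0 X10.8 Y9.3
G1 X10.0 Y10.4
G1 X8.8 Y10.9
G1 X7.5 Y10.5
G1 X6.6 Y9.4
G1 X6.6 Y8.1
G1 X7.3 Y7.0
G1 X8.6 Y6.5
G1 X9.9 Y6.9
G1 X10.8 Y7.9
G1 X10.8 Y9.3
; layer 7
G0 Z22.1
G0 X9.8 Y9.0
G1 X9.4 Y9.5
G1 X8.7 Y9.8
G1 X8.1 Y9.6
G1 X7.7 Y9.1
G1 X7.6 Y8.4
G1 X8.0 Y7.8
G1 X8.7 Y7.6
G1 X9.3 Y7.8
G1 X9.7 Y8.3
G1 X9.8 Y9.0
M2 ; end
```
solid part
  facet normal 0.0000 0.0000 -1.0000
    outer loop
      vertex 9.0 17.4 0.0
      vertex 14.1 15.5 0.0
      vertex 17.1 11.1 0.0
    endloop
  endfacet
  facet normal 0.0000 0.0000 -1.0000
    outer loop
      vertex 3.9 15.9 0.0
      vertex 9.0 17.4 0.0
      vertex 17.1 11.1 0.0
    endloop
  endfacet
  facet normal 0.0000 0.0000 -1.0000
    outer loop
      vertex 0.5 11.7 0.0
      vertex 3.9 15.9 0.0
      vertex 17.1 11.1 0.0
    endloop
  endfacet
  facet normal 0.0000 0.0000 -1.0000
    outer loop
      vertex 0.3 6.3 0.0
      vertex 0.5 11.7 0.0
      vertex 17.1 11.1 0.0
    endloop
  endfacet
  facet normal 0.0000 0.0000 -1.0000
    outer loop
      vertex 3.3 1.9 0.0
      vertex 0.3 6.3 0.0
      vertex 17.1 11.1 0.0
    endloop
  endfacet
  facet normal 0.0000 0.0000 -1.0000
    outer loop
      vertex 8.4 0.0 0.0
      vertex 3.3 1.9 0.0
      vertex 17.1 11.1 0.0
    endloop
  endfacet
  facet normal 0.0000 0.0000 -1.0000
    outer loop
      vertex 13.5 1.5 0.0
      vertex 8.4 0.0 0.0
      vertex 17.1 11.1 0.0
    endloop
  endfacet
  facet normal 0.0000 0.0000 -1.0000
    outer loop
      vertex 16.9 5.7 0.0
      vertex 13.5 1.5 0.0
      vertex 17.1 11.1 0.0
    endloop
  endfacet
  facet normal 0.7851 0.5353 0.3115
    outer loop
      vertex 17.1 11.1 0.0
      vertex 14.1 15.5 0.0
      vertex 8.7 8.7 25.3
    endloop
  endfacet
  facet normal 0.3319 0.8908 0.3103
    outer loop
      vertex 14.1 15.5 0.0
      vertex 9.0 17.4 0.0
      vertex 8.7 8.7 25.3
    endloop
  endfacet
  facet normal -0.2682 0.9120 0.3104
    outer loop
      vertex 9.0 17.4 0.0
      vertex 3.9 15.9 0.0
      vertex 8.7 8.7 25.3
    endloop
  endfacet
  facet normal -0.7389 0.5981 0.3104
    outer loop
      vertex 3.9 15.9 0.0
      vertex 0.5 11.7 0.0
      vertex 8.7 8.7 25.3
    endloop
  endfacet
  facet normal -0.9495 0.0352 0.3119
    outer loop
      vertex 0.5 11.7 0.0
      vertex 0.3 6.3 0.0
      vertex 8.7 8.7 25.3
    endloop
  endfacet
  facet normal -0.7851 -0.5353 0.3115
    outer loop
      vertex 0.3 6.3 0.0
      vertex 3.3 1.9 0.0
      vertex 8.7 8.7 25.3
    endloop
  endfacet
  facet normal -0.3319 -0.8908 0.3103
    outer loop
      vertex 3.3 1.9 0.0
      vertex 8.4 0.0 0.0
      vertex 8.7 8.7 25.3
    endloop
  endfacet
  facet normal 0.2682 -0.9120 0.3104
    outer loop
      vertex 8.4 0.0 0.0
      vertex 13.5 1.5 0.0
      vertex 8.7 8.7 25.3
    endloop
  endfacet
  facet normal 0.7389 -0.5981 0.3104
    outer loop
      vertex 13.5 1.5 0.0
      vertex 16.9 5.7 0.0
      vertex 8.7 8.7 25.3
    endloop
  endfacet
  facet normal 0.9495 -0.0352 0.3119
    outer loop
      vertex 16.9 5.7 0.0
      vertex 17.1 11.1 0.0
      vertex 8.7 8.7 25.3
    endloop
  endfacet
endsolid part

The G0 Z moves step by Δz≈3.2 mm. The G1 loops shrink linearly with z, so the solid tapers from its base footprint up to z≈25.3. Closing with a flat bottom cap and the tapered top and triangulating gives 18 facets — a regular 10-sided pyramid, base circumscribed radius ≈ 8.7 mm, apex at z ≈ 25.3 mm.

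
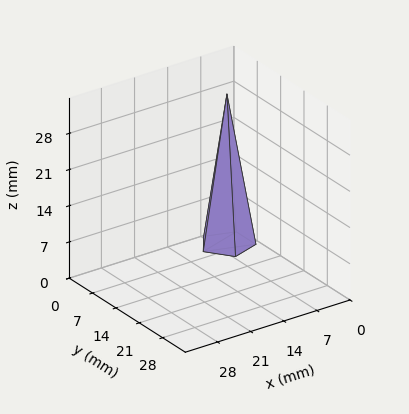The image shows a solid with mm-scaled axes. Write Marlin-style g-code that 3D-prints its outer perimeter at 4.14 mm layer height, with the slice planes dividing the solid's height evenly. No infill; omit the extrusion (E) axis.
Reading the render: the shape is a regular 5-sided pyramid, base circumscribed radius ≈ 5 mm, apex at z ≈ 29 mm (dimensions read to the nearest mm from the axis ticks). For the g-code, the solid's height is divided into equal slices at the stated Δz and each level perimeter traced with G1 moves after a G0 lift.

; perimeter-only toolpath
G21 ; units = mm
G90 ; absolute positioning
G28 ; home
; layer 1
G0 Z4.14
G0 X9.29 Y5.00
G1 X6.33 Y9.08
G1 X1.53 Y7.52
G1 X1.53 Y2.48
G1 X6.33 Y0.92
G1 X9.29 Y5.00
; layer 2
G0 Z8.29
G0 X8.57 Y5.00
G1 X6.11 Y8.40
G1 X2.11 Y7.10
G1 X2.11 Y2.90
G1 X6.11 Y1.60
G1 X8.57 Y5.00
; layer 3
G0 Z12.43
G0 X7.86 Y5.00
G1 X5.89 Y7.72
G1 X2.69 Y6.68
G1 X2.69 Y3.32
G1 X5.89 Y2.28
G1 X7.86 Y5.00
; layer 4
G0 Z16.57
G0 X7.14 Y5.00
G1 X5.66 Y7.04
G1 X3.26 Y6.26
G1 X3.26 Y3.74
G1 X5.66 Y2.96
G1 X7.14 Y5.00
; layer 5
G0 Z20.71
G0 X6.43 Y5.00
G1 X5.44 Y6.36
G1 X3.84 Y5.84
G1 X3.84 Y4.16
G1 X5.44 Y3.64
G1 X6.43 Y5.00
; layer 6
G0 Z24.86
G0 X5.71 Y5.00
G1 X5.22 Y5.68
G1 X4.42 Y5.42
G1 X4.42 Y4.58
G1 X5.22 Y4.32
G1 X5.71 Y5.00
M2 ; end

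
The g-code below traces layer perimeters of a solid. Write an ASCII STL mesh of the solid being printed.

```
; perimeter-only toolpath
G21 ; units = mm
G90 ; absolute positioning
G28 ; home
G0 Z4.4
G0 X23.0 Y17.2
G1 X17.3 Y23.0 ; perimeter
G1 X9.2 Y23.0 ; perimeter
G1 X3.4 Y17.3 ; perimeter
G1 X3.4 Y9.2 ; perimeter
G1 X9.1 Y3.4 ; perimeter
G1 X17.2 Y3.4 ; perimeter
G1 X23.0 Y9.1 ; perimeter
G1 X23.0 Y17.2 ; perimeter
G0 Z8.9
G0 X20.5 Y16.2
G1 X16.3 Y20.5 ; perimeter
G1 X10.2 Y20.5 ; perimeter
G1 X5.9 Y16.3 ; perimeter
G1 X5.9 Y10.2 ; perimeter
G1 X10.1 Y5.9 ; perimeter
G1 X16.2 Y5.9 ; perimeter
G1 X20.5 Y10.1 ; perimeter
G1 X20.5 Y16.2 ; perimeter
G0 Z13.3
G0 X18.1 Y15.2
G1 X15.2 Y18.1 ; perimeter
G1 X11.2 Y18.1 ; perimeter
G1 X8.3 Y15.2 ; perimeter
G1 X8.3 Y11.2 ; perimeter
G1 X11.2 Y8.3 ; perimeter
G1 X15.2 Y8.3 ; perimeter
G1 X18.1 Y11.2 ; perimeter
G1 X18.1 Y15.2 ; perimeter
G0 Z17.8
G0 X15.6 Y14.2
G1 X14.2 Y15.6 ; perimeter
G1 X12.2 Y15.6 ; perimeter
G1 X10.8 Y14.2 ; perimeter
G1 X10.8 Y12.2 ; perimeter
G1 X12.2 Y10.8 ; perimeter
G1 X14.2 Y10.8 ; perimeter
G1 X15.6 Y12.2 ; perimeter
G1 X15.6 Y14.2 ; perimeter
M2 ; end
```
solid part
  facet normal 0.0000 0.0000 -1.0000
    outer loop
      vertex 8.2 25.4 0.0
      vertex 18.3 25.4 0.0
      vertex 25.4 18.2 0.0
    endloop
  endfacet
  facet normal 0.0000 0.0000 -1.0000
    outer loop
      vertex 1.0 18.3 0.0
      vertex 8.2 25.4 0.0
      vertex 25.4 18.2 0.0
    endloop
  endfacet
  facet normal 0.0000 0.0000 -1.0000
    outer loop
      vertex 1.0 8.2 0.0
      vertex 1.0 18.3 0.0
      vertex 25.4 18.2 0.0
    endloop
  endfacet
  facet normal 0.0000 0.0000 -1.0000
    outer loop
      vertex 8.1 1.0 0.0
      vertex 1.0 8.2 0.0
      vertex 25.4 18.2 0.0
    endloop
  endfacet
  facet normal 0.0000 0.0000 -1.0000
    outer loop
      vertex 18.2 1.0 0.0
      vertex 8.1 1.0 0.0
      vertex 25.4 18.2 0.0
    endloop
  endfacet
  facet normal 0.0000 0.0000 -1.0000
    outer loop
      vertex 25.4 8.1 0.0
      vertex 18.2 1.0 0.0
      vertex 25.4 18.2 0.0
    endloop
  endfacet
  facet normal 0.6240 0.6154 0.4815
    outer loop
      vertex 25.4 18.2 0.0
      vertex 18.3 25.4 0.0
      vertex 13.2 13.2 22.2
    endloop
  endfacet
  facet normal 0.0000 0.8764 0.4816
    outer loop
      vertex 18.3 25.4 0.0
      vertex 8.2 25.4 0.0
      vertex 13.2 13.2 22.2
    endloop
  endfacet
  facet normal -0.6154 0.6240 0.4815
    outer loop
      vertex 8.2 25.4 0.0
      vertex 1.0 18.3 0.0
      vertex 13.2 13.2 22.2
    endloop
  endfacet
  facet normal -0.8764 0.0000 0.4816
    outer loop
      vertex 1.0 18.3 0.0
      vertex 1.0 8.2 0.0
      vertex 13.2 13.2 22.2
    endloop
  endfacet
  facet normal -0.6240 -0.6154 0.4815
    outer loop
      vertex 1.0 8.2 0.0
      vertex 8.1 1.0 0.0
      vertex 13.2 13.2 22.2
    endloop
  endfacet
  facet normal 0.0000 -0.8764 0.4816
    outer loop
      vertex 8.1 1.0 0.0
      vertex 18.2 1.0 0.0
      vertex 13.2 13.2 22.2
    endloop
  endfacet
  facet normal 0.6154 -0.6240 0.4815
    outer loop
      vertex 18.2 1.0 0.0
      vertex 25.4 8.1 0.0
      vertex 13.2 13.2 22.2
    endloop
  endfacet
  facet normal 0.8764 0.0000 0.4816
    outer loop
      vertex 25.4 8.1 0.0
      vertex 25.4 18.2 0.0
      vertex 13.2 13.2 22.2
    endloop
  endfacet
endsolid part

The G0 Z moves step by Δz≈4.4 mm. The G1 loops shrink linearly with z, so the solid tapers from its base footprint up to z≈22.2. Closing with a flat bottom cap and the tapered top and triangulating gives 14 facets — a regular 8-sided pyramid, base circumscribed radius ≈ 13.2 mm, apex at z ≈ 22.2 mm.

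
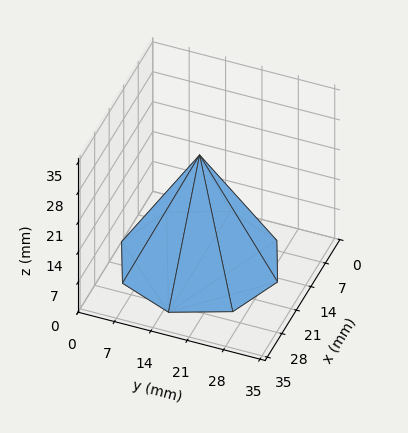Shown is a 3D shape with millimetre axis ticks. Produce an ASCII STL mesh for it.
Reading the render: the shape is a regular 8-sided pyramid, base circumscribed radius ≈ 15 mm, apex at z ≈ 25 mm (dimensions read to the nearest mm from the axis ticks). For the STL, each face is triangulated and given an outward normal.

solid part
  facet normal 0.0000 0.0000 -1.0000
    outer loop
      vertex 15.00 30.00 0.00
      vertex 25.61 25.61 0.00
      vertex 30.00 15.00 0.00
    endloop
  endfacet
  facet normal 0.0000 0.0000 -1.0000
    outer loop
      vertex 4.39 25.61 0.00
      vertex 15.00 30.00 0.00
      vertex 30.00 15.00 0.00
    endloop
  endfacet
  facet normal 0.0000 0.0000 -1.0000
    outer loop
      vertex 0.00 15.00 0.00
      vertex 4.39 25.61 0.00
      vertex 30.00 15.00 0.00
    endloop
  endfacet
  facet normal 0.0000 0.0000 -1.0000
    outer loop
      vertex 4.39 4.39 0.00
      vertex 0.00 15.00 0.00
      vertex 30.00 15.00 0.00
    endloop
  endfacet
  facet normal 0.0000 0.0000 -1.0000
    outer loop
      vertex 15.00 0.00 0.00
      vertex 4.39 4.39 0.00
      vertex 30.00 15.00 0.00
    endloop
  endfacet
  facet normal 0.0000 0.0000 -1.0000
    outer loop
      vertex 25.61 4.39 0.00
      vertex 15.00 0.00 0.00
      vertex 30.00 15.00 0.00
    endloop
  endfacet
  facet normal 0.8081 0.3344 0.4849
    outer loop
      vertex 30.00 15.00 0.00
      vertex 25.61 25.61 0.00
      vertex 15.00 15.00 25.00
    endloop
  endfacet
  facet normal 0.3344 0.8081 0.4849
    outer loop
      vertex 25.61 25.61 0.00
      vertex 15.00 30.00 0.00
      vertex 15.00 15.00 25.00
    endloop
  endfacet
  facet normal -0.3344 0.8081 0.4849
    outer loop
      vertex 15.00 30.00 0.00
      vertex 4.39 25.61 0.00
      vertex 15.00 15.00 25.00
    endloop
  endfacet
  facet normal -0.8081 0.3344 0.4849
    outer loop
      vertex 4.39 25.61 0.00
      vertex 0.00 15.00 0.00
      vertex 15.00 15.00 25.00
    endloop
  endfacet
  facet normal -0.8081 -0.3344 0.4849
    outer loop
      vertex 0.00 15.00 0.00
      vertex 4.39 4.39 0.00
      vertex 15.00 15.00 25.00
    endloop
  endfacet
  facet normal -0.3344 -0.8081 0.4849
    outer loop
      vertex 4.39 4.39 0.00
      vertex 15.00 0.00 0.00
      vertex 15.00 15.00 25.00
    endloop
  endfacet
  facet normal 0.3344 -0.8081 0.4849
    outer loop
      vertex 15.00 0.00 0.00
      vertex 25.61 4.39 0.00
      vertex 15.00 15.00 25.00
    endloop
  endfacet
  facet normal 0.8081 -0.3344 0.4849
    outer loop
      vertex 25.61 4.39 0.00
      vertex 30.00 15.00 0.00
      vertex 15.00 15.00 25.00
    endloop
  endfacet
endsolid part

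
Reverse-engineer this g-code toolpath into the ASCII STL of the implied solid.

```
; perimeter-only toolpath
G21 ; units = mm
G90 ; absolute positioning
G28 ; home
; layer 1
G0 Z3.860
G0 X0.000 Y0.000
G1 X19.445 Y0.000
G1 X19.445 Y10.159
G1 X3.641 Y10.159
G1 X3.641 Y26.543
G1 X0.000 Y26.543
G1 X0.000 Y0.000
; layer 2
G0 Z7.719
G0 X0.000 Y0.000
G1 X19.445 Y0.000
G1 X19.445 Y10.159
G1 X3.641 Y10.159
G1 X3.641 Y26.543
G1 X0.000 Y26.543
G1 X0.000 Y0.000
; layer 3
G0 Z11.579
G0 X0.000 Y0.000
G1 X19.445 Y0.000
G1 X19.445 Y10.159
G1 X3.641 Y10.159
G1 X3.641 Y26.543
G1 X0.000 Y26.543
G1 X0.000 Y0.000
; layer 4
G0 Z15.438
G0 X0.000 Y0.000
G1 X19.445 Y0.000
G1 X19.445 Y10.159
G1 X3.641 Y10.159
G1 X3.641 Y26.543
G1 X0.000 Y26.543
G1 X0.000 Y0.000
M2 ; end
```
solid part
  facet normal 0.0000 0.0000 -1.0000
    outer loop
      vertex 19.445 10.159 0.000
      vertex 19.445 0.000 0.000
      vertex 0.000 0.000 0.000
    endloop
  endfacet
  facet normal 0.0000 0.0000 -1.0000
    outer loop
      vertex 3.641 10.159 0.000
      vertex 19.445 10.159 0.000
      vertex 0.000 0.000 0.000
    endloop
  endfacet
  facet normal 0.0000 0.0000 -1.0000
    outer loop
      vertex 3.641 26.543 0.000
      vertex 3.641 10.159 0.000
      vertex 0.000 0.000 0.000
    endloop
  endfacet
  facet normal 0.0000 0.0000 -1.0000
    outer loop
      vertex 0.000 26.543 0.000
      vertex 3.641 26.543 0.000
      vertex 0.000 0.000 0.000
    endloop
  endfacet
  facet normal 0.0000 0.0000 1.0000
    outer loop
      vertex 0.000 0.000 15.438
      vertex 19.445 0.000 15.438
      vertex 19.445 10.159 15.438
    endloop
  endfacet
  facet normal 0.0000 0.0000 1.0000
    outer loop
      vertex 0.000 0.000 15.438
      vertex 19.445 10.159 15.438
      vertex 3.641 10.159 15.438
    endloop
  endfacet
  facet normal 0.0000 0.0000 1.0000
    outer loop
      vertex 0.000 0.000 15.438
      vertex 3.641 10.159 15.438
      vertex 3.641 26.543 15.438
    endloop
  endfacet
  facet normal 0.0000 0.0000 1.0000
    outer loop
      vertex 0.000 0.000 15.438
      vertex 3.641 26.543 15.438
      vertex 0.000 26.543 15.438
    endloop
  endfacet
  facet normal 0.0000 -1.0000 0.0000
    outer loop
      vertex 0.000 0.000 0.000
      vertex 19.445 0.000 0.000
      vertex 19.445 0.000 15.438
    endloop
  endfacet
  facet normal 0.0000 -1.0000 0.0000
    outer loop
      vertex 0.000 0.000 0.000
      vertex 19.445 0.000 15.438
      vertex 0.000 0.000 15.438
    endloop
  endfacet
  facet normal 1.0000 0.0000 0.0000
    outer loop
      vertex 19.445 0.000 0.000
      vertex 19.445 10.159 0.000
      vertex 19.445 10.159 15.438
    endloop
  endfacet
  facet normal 1.0000 0.0000 0.0000
    outer loop
      vertex 19.445 0.000 0.000
      vertex 19.445 10.159 15.438
      vertex 19.445 0.000 15.438
    endloop
  endfacet
  facet normal 0.0000 1.0000 0.0000
    outer loop
      vertex 19.445 10.159 0.000
      vertex 3.641 10.159 0.000
      vertex 3.641 10.159 15.438
    endloop
  endfacet
  facet normal 0.0000 1.0000 0.0000
    outer loop
      vertex 19.445 10.159 0.000
      vertex 3.641 10.159 15.438
      vertex 19.445 10.159 15.438
    endloop
  endfacet
  facet normal 1.0000 0.0000 0.0000
    outer loop
      vertex 3.641 10.159 0.000
      vertex 3.641 26.543 0.000
      vertex 3.641 26.543 15.438
    endloop
  endfacet
  facet normal 1.0000 0.0000 0.0000
    outer loop
      vertex 3.641 10.159 0.000
      vertex 3.641 26.543 15.438
      vertex 3.641 10.159 15.438
    endloop
  endfacet
  facet normal 0.0000 1.0000 0.0000
    outer loop
      vertex 3.641 26.543 0.000
      vertex 0.000 26.543 0.000
      vertex 0.000 26.543 15.438
    endloop
  endfacet
  facet normal 0.0000 1.0000 0.0000
    outer loop
      vertex 3.641 26.543 0.000
      vertex 0.000 26.543 15.438
      vertex 3.641 26.543 15.438
    endloop
  endfacet
  facet normal -1.0000 0.0000 0.0000
    outer loop
      vertex 0.000 26.543 0.000
      vertex 0.000 0.000 0.000
      vertex 0.000 0.000 15.438
    endloop
  endfacet
  facet normal -1.0000 0.0000 0.0000
    outer loop
      vertex 0.000 26.543 0.000
      vertex 0.000 0.000 15.438
      vertex 0.000 26.543 15.438
    endloop
  endfacet
endsolid part

The G0 Z moves step by Δz≈3.860 mm. Every layer's G1 loop is the same polygon, so the solid is a straight extrusion of it from z=0 to z≈15.4. Closing with flat bottom and top caps and triangulating gives 20 facets — an L-shaped prism: outer 19.4 × 26.5 mm, arm thicknesses ≈ 10.2 mm (horizontal) and 3.64 mm (vertical), extruded 15.4 mm in z.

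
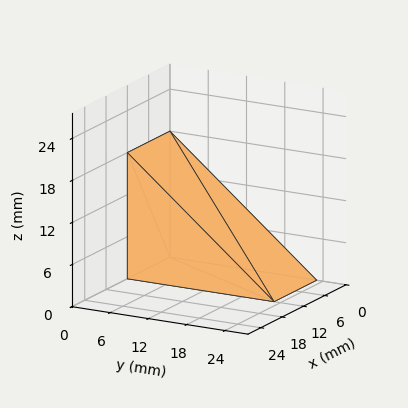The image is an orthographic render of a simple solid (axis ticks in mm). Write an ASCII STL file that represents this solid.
Reading the render: the shape is a wedge (ramp): 12 × 23 mm base, rising to 18 mm along the y=0 edge and sloping linearly to z=0 at y=23 (dimensions read to the nearest mm from the axis ticks). For the STL, each face is triangulated and given an outward normal.

solid part
  facet normal 0.0000 0.0000 -1.0000
    outer loop
      vertex 12.00 23.00 0.00
      vertex 12.00 0.00 0.00
      vertex 0.00 0.00 0.00
    endloop
  endfacet
  facet normal 0.0000 0.0000 -1.0000
    outer loop
      vertex 0.00 23.00 0.00
      vertex 12.00 23.00 0.00
      vertex 0.00 0.00 0.00
    endloop
  endfacet
  facet normal 0.0000 -1.0000 0.0000
    outer loop
      vertex 0.00 0.00 0.00
      vertex 12.00 0.00 0.00
      vertex 12.00 0.00 18.00
    endloop
  endfacet
  facet normal 0.0000 -1.0000 0.0000
    outer loop
      vertex 0.00 0.00 0.00
      vertex 12.00 0.00 18.00
      vertex 0.00 0.00 18.00
    endloop
  endfacet
  facet normal 0.0000 0.6163 0.7875
    outer loop
      vertex 0.00 0.00 18.00
      vertex 12.00 0.00 18.00
      vertex 12.00 23.00 0.00
    endloop
  endfacet
  facet normal 0.0000 0.6163 0.7875
    outer loop
      vertex 0.00 0.00 18.00
      vertex 12.00 23.00 0.00
      vertex 0.00 23.00 0.00
    endloop
  endfacet
  facet normal -1.0000 0.0000 0.0000
    outer loop
      vertex 0.00 0.00 18.00
      vertex 0.00 23.00 0.00
      vertex 0.00 0.00 0.00
    endloop
  endfacet
  facet normal 1.0000 0.0000 0.0000
    outer loop
      vertex 12.00 0.00 0.00
      vertex 12.00 23.00 0.00
      vertex 12.00 0.00 18.00
    endloop
  endfacet
endsolid part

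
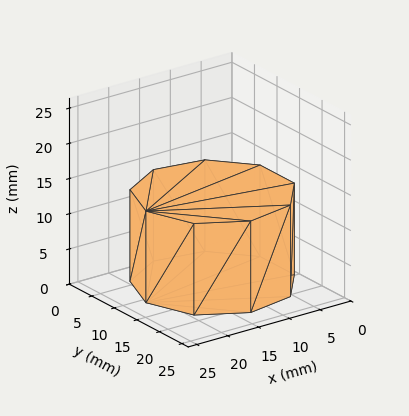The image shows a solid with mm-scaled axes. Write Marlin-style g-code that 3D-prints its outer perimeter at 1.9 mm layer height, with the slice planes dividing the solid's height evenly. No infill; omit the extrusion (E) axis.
Reading the render: the shape is a regular 9-sided prism (a cylinder approximated with 9 flat sides), circumscribed radius ≈ 11 mm, height ≈ 13 mm (dimensions read to the nearest mm from the axis ticks). For the g-code, the solid's height is divided into equal slices at the stated Δz and each level perimeter traced with G1 moves after a G0 lift.

; perimeter-only toolpath
G21 ; units = mm
G90 ; absolute positioning
G28 ; home
; layer 1
G0 Z1.9
G0 X22.0 Y11.0
G1 X19.4 Y18.1
G1 X12.9 Y21.8
G1 X5.5 Y20.5
G1 X0.7 Y14.8
G1 X0.7 Y7.2
G1 X5.5 Y1.5
G1 X12.9 Y0.2
G1 X19.4 Y3.9
G1 X22.0 Y11.0
; layer 2
G0 Z3.7
G0 X22.0 Y11.0
G1 X19.4 Y18.1
G1 X12.9 Y21.8
G1 X5.5 Y20.5
G1 X0.7 Y14.8
G1 X0.7 Y7.2
G1 X5.5 Y1.5
G1 X12.9 Y0.2
G1 X19.4 Y3.9
G1 X22.0 Y11.0
; layer 3
G0 Z5.6
G0 X22.0 Y11.0
G1 X19.4 Y18.1
G1 X12.9 Y21.8
G1 X5.5 Y20.5
G1 X0.7 Y14.8
G1 X0.7 Y7.2
G1 X5.5 Y1.5
G1 X12.9 Y0.2
G1 X19.4 Y3.9
G1 X22.0 Y11.0
; layer 4
G0 Z7.4
G0 X22.0 Y11.0
G1 X19.4 Y18.1
G1 X12.9 Y21.8
G1 X5.5 Y20.5
G1 X0.7 Y14.8
G1 X0.7 Y7.2
G1 X5.5 Y1.5
G1 X12.9 Y0.2
G1 X19.4 Y3.9
G1 X22.0 Y11.0
; layer 5
G0 Z9.3
G0 X22.0 Y11.0
G1 X19.4 Y18.1
G1 X12.9 Y21.8
G1 X5.5 Y20.5
G1 X0.7 Y14.8
G1 X0.7 Y7.2
G1 X5.5 Y1.5
G1 X12.9 Y0.2
G1 X19.4 Y3.9
G1 X22.0 Y11.0
; layer 6
G0 Z11.1
G0 X22.0 Y11.0
G1 X19.4 Y18.1
G1 X12.9 Y21.8
G1 X5.5 Y20.5
G1 X0.7 Y14.8
G1 X0.7 Y7.2
G1 X5.5 Y1.5
G1 X12.9 Y0.2
G1 X19.4 Y3.9
G1 X22.0 Y11.0
; layer 7
G0 Z13.0
G0 X22.0 Y11.0
G1 X19.4 Y18.1
G1 X12.9 Y21.8
G1 X5.5 Y20.5
G1 X0.7 Y14.8
G1 X0.7 Y7.2
G1 X5.5 Y1.5
G1 X12.9 Y0.2
G1 X19.4 Y3.9
G1 X22.0 Y11.0
M2 ; end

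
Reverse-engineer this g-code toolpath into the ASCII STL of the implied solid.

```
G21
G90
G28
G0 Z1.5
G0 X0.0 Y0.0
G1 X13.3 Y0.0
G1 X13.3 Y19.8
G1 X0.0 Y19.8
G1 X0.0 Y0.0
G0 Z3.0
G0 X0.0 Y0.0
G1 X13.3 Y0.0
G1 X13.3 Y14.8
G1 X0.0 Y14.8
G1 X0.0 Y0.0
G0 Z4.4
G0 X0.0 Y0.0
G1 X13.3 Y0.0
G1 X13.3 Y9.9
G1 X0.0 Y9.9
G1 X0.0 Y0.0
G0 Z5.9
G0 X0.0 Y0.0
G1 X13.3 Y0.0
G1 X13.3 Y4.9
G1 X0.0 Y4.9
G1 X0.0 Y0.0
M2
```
solid part
  facet normal 0.0000 0.0000 -1.0000
    outer loop
      vertex 13.3 24.7 0.0
      vertex 13.3 0.0 0.0
      vertex 0.0 0.0 0.0
    endloop
  endfacet
  facet normal 0.0000 0.0000 -1.0000
    outer loop
      vertex 0.0 24.7 0.0
      vertex 13.3 24.7 0.0
      vertex 0.0 0.0 0.0
    endloop
  endfacet
  facet normal 0.0000 -1.0000 0.0000
    outer loop
      vertex 0.0 0.0 0.0
      vertex 13.3 0.0 0.0
      vertex 13.3 0.0 7.4
    endloop
  endfacet
  facet normal 0.0000 -1.0000 0.0000
    outer loop
      vertex 0.0 0.0 0.0
      vertex 13.3 0.0 7.4
      vertex 0.0 0.0 7.4
    endloop
  endfacet
  facet normal 0.0000 0.2870 0.9579
    outer loop
      vertex 0.0 0.0 7.4
      vertex 13.3 0.0 7.4
      vertex 13.3 24.7 0.0
    endloop
  endfacet
  facet normal 0.0000 0.2870 0.9579
    outer loop
      vertex 0.0 0.0 7.4
      vertex 13.3 24.7 0.0
      vertex 0.0 24.7 0.0
    endloop
  endfacet
  facet normal -1.0000 0.0000 0.0000
    outer loop
      vertex 0.0 0.0 7.4
      vertex 0.0 24.7 0.0
      vertex 0.0 0.0 0.0
    endloop
  endfacet
  facet normal 1.0000 0.0000 0.0000
    outer loop
      vertex 13.3 0.0 0.0
      vertex 13.3 24.7 0.0
      vertex 13.3 0.0 7.4
    endloop
  endfacet
endsolid part

The G0 Z moves step by Δz≈1.5 mm. The G1 loops shrink linearly with z, so the solid tapers from its base footprint up to z≈7.4. Closing with a flat bottom cap and the tapered top and triangulating gives 8 facets — a wedge (ramp): 13.3 × 24.7 mm base, rising to 7.4 mm along the y=0 edge and sloping linearly to z=0 at y=24.7.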